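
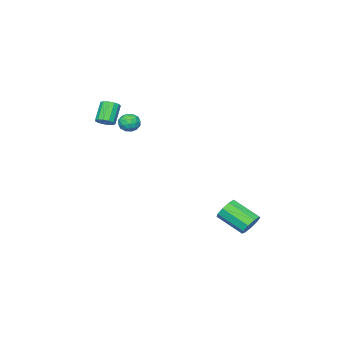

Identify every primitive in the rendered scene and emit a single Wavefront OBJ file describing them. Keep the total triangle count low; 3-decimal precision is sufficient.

v 3.662 -3.108 3.093
v 4.034 -3.458 3.268
v 3.27 -3.782 4.242
v 2.898 -3.432 4.067
v 4.095 -3.193 3.404
v 3.331 -3.517 4.378
v 4.019 -2.901 3.441
v 3.255 -3.225 4.416
v 3.829 -2.674 3.368
v 3.065 -2.998 4.342
v 3.586 -2.586 3.207
v 2.823 -2.91 4.182
v 3.367 -2.663 3.01
v 2.604 -2.987 3.985
v 3.242 -2.881 2.839
v 2.479 -3.205 3.814
v 3.25 -3.172 2.749
v 2.487 -3.496 3.724
v 3.389 -3.442 2.768
v 2.625 -3.766 3.743
v 3.614 -3.606 2.89
v 2.851 -3.93 3.864
v 3.855 -3.612 3.076
v 3.091 -3.936 4.051
v 0.787 4.272 -3.071
v 1.27 4.075 -3.567
v 1.537 2.611 -2.724
v 1.053 2.808 -2.229
v 1.492 4.324 -3.205
v 1.759 2.86 -2.362
v 1.384 4.549 -2.78
v 1.651 3.085 -1.937
v 0.996 4.644 -2.492
v 1.263 3.18 -1.649
v 0.51 4.565 -2.475
v 0.777 3.101 -1.632
v 0.154 4.349 -2.737
v 0.42 2.885 -1.894
v 0.093 4.097 -3.156
v 0.36 2.633 -2.313
v 0.357 3.927 -3.535
v 0.624 2.463 -2.692
v 0.822 3.918 -3.697
v 1.089 2.454 -2.855
v 1.359 -2.89 2.804
v 1.989 -2.782 2.851
v 1.531 -3.558 2.029
v 2.161 -3.45 2.076
v 1.854 -3.764 2.544
v 1.748 -3.351 3.023
v 1.772 -2.989 1.857
v 1.666 -2.576 2.336
v 2.245 -2.843 2.266
v 2.295 -3.322 2.69
v 1.225 -3.018 2.19
v 1.275 -3.497 2.614
v 1.659 -2.777 2.895
v 1.861 -3.563 1.985
v 1.681 -3.747 2.259
v 2.051 -3.684 2.287
v 1.517 -3.111 2.996
v 1.887 -3.048 3.024
v 1.808 -3.625 2.843
v 1.633 -3.292 1.856
v 2.003 -3.229 1.884
v 1.469 -2.656 2.593
v 1.839 -2.593 2.621
v 1.712 -2.715 2.037
v 2.18 -2.75 2.579
v 2.281 -3.143 2.124
v 2.052 -2.872 1.995
v 1.99 -2.629 2.277
v 2.209 -3.031 2.828
v 2.311 -3.424 2.373
v 2.13 -3.608 2.648
v 2.068 -3.365 2.929
v 2.36 -3.067 2.484
v 1.209 -2.916 2.507
v 1.311 -3.309 2.052
v 1.452 -2.975 1.951
v 1.39 -2.732 2.232
v 1.239 -3.197 2.756
v 1.34 -3.59 2.301
v 1.53 -3.711 2.603
v 1.468 -3.468 2.885
v 1.16 -3.273 2.396
f 2 1 5
f 2 5 3
f 3 5 6
f 3 6 4
f 5 1 7
f 5 7 6
f 6 7 8
f 6 8 4
f 7 1 9
f 7 9 8
f 8 9 10
f 8 10 4
f 9 1 11
f 9 11 10
f 10 11 12
f 10 12 4
f 11 1 13
f 11 13 12
f 12 13 14
f 12 14 4
f 13 1 15
f 13 15 14
f 14 15 16
f 14 16 4
f 15 1 17
f 15 17 16
f 16 17 18
f 16 18 4
f 17 1 19
f 17 19 18
f 18 19 20
f 18 20 4
f 19 1 21
f 19 21 20
f 20 21 22
f 20 22 4
f 21 1 23
f 21 23 22
f 22 23 24
f 22 24 4
f 23 1 2
f 23 2 24
f 24 2 3
f 24 3 4
f 26 25 29
f 26 29 27
f 27 29 30
f 27 30 28
f 29 25 31
f 29 31 30
f 30 31 32
f 30 32 28
f 31 25 33
f 31 33 32
f 32 33 34
f 32 34 28
f 33 25 35
f 33 35 34
f 34 35 36
f 34 36 28
f 35 25 37
f 35 37 36
f 36 37 38
f 36 38 28
f 37 25 39
f 37 39 38
f 38 39 40
f 38 40 28
f 39 25 41
f 39 41 40
f 40 41 42
f 40 42 28
f 41 25 43
f 41 43 42
f 42 43 44
f 42 44 28
f 43 25 26
f 43 26 44
f 44 26 27
f 44 27 28
f 45 82 61
f 82 56 85
f 61 85 50
f 82 85 61
f 45 61 57
f 61 50 62
f 57 62 46
f 61 62 57
f 45 57 66
f 57 46 67
f 66 67 52
f 57 67 66
f 45 66 78
f 66 52 81
f 78 81 55
f 66 81 78
f 45 78 82
f 78 55 86
f 82 86 56
f 78 86 82
f 46 62 73
f 62 50 76
f 73 76 54
f 62 76 73
f 50 85 63
f 85 56 84
f 63 84 49
f 85 84 63
f 56 86 83
f 86 55 79
f 83 79 47
f 86 79 83
f 55 81 80
f 81 52 68
f 80 68 51
f 81 68 80
f 52 67 72
f 67 46 69
f 72 69 53
f 67 69 72
f 48 74 60
f 74 54 75
f 60 75 49
f 74 75 60
f 48 60 58
f 60 49 59
f 58 59 47
f 60 59 58
f 48 58 65
f 58 47 64
f 65 64 51
f 58 64 65
f 48 65 70
f 65 51 71
f 70 71 53
f 65 71 70
f 48 70 74
f 70 53 77
f 74 77 54
f 70 77 74
f 49 75 63
f 75 54 76
f 63 76 50
f 75 76 63
f 47 59 83
f 59 49 84
f 83 84 56
f 59 84 83
f 51 64 80
f 64 47 79
f 80 79 55
f 64 79 80
f 53 71 72
f 71 51 68
f 72 68 52
f 71 68 72
f 54 77 73
f 77 53 69
f 73 69 46
f 77 69 73



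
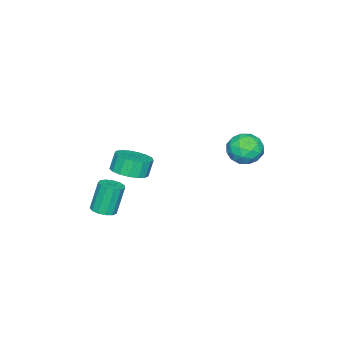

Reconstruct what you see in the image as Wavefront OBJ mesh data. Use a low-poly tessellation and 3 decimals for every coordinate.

v -4.203 4.021 1.688
v -3.166 3.876 1.223
v -4.534 2.204 1.517
v -3.497 2.059 1.052
v -3.594 2.334 2.16
v -3.39 3.457 2.266
v -4.31 2.623 0.474
v -4.106 3.746 0.58
v -3.232 3.012 0.473
v -2.79 2.833 1.515
v -4.91 3.247 1.225
v -4.468 3.068 2.267
v -3.656 4.108 1.47
v -4.044 1.972 1.27
v -4.102 2.134 1.921
v -3.492 2.049 1.648
v -3.787 3.862 2.084
v -3.177 3.776 1.81
v -3.429 2.87 2.361
v -4.523 2.304 0.93
v -3.913 2.218 0.656
v -4.208 4.031 1.092
v -3.598 3.946 0.819
v -4.271 3.21 0.379
v -3.085 3.515 0.756
v -3.279 2.447 0.656
v -3.757 2.778 0.316
v -3.637 3.438 0.378
v -2.825 3.41 1.369
v -3.019 2.342 1.268
v -3.076 2.504 1.92
v -2.956 3.164 1.982
v -2.863 2.902 0.928
v -4.681 3.738 1.472
v -4.875 2.67 1.371
v -4.744 2.916 0.758
v -4.624 3.576 0.82
v -4.421 3.633 2.084
v -4.615 2.565 1.984
v -4.063 2.642 2.362
v -3.943 3.302 2.424
v -4.837 3.178 1.812
v 3.279 -0.176 2.458
v 3.865 -1.02 2.756
v 3.467 -0.928 3.799
v 2.881 -0.084 3.502
v 4.174 -0.621 2.839
v 3.777 -0.529 3.882
v 4.279 -0.12 2.834
v 3.882 -0.027 3.877
v 4.154 0.369 2.744
v 3.757 0.461 3.787
v 3.829 0.732 2.588
v 3.432 0.825 3.631
v 3.378 0.888 2.402
v 2.98 0.98 3.445
v 2.904 0.8 2.229
v 2.506 0.892 3.273
v 2.516 0.488 2.109
v 2.118 0.58 3.152
v 2.302 0.024 2.069
v 1.905 0.116 3.112
v 2.313 -0.486 2.118
v 1.915 -0.394 3.161
v 2.544 -0.925 2.245
v 2.147 -0.832 3.288
v 2.944 -1.192 2.421
v 2.547 -1.1 3.464
v 3.421 -1.226 2.605
v 3.023 -1.134 3.648
v 2.911 -2.07 -1.477
v 3.475 -1.573 -1.363
v 2.914 -1.354 0.47
v 2.349 -1.85 0.357
v 3.138 -1.344 -1.494
v 2.576 -1.125 0.34
v 2.728 -1.346 -1.619
v 2.167 -1.127 0.214
v 2.377 -1.577 -1.699
v 1.815 -1.358 0.134
v 2.195 -1.964 -1.709
v 1.633 -1.745 0.125
v 2.24 -2.385 -1.644
v 1.679 -2.166 0.189
v 2.498 -2.706 -1.527
v 1.937 -2.487 0.306
v 2.888 -2.825 -1.394
v 2.326 -2.606 0.44
v 3.284 -2.704 -1.287
v 2.723 -2.485 0.547
v 3.562 -2.381 -1.24
v 3.001 -2.162 0.593
v 3.633 -1.96 -1.269
v 3.072 -1.741 0.565
f 1 38 17
f 38 12 41
f 17 41 6
f 38 41 17
f 1 17 13
f 17 6 18
f 13 18 2
f 17 18 13
f 1 13 22
f 13 2 23
f 22 23 8
f 13 23 22
f 1 22 34
f 22 8 37
f 34 37 11
f 22 37 34
f 1 34 38
f 34 11 42
f 38 42 12
f 34 42 38
f 2 18 29
f 18 6 32
f 29 32 10
f 18 32 29
f 6 41 19
f 41 12 40
f 19 40 5
f 41 40 19
f 12 42 39
f 42 11 35
f 39 35 3
f 42 35 39
f 11 37 36
f 37 8 24
f 36 24 7
f 37 24 36
f 8 23 28
f 23 2 25
f 28 25 9
f 23 25 28
f 4 30 16
f 30 10 31
f 16 31 5
f 30 31 16
f 4 16 14
f 16 5 15
f 14 15 3
f 16 15 14
f 4 14 21
f 14 3 20
f 21 20 7
f 14 20 21
f 4 21 26
f 21 7 27
f 26 27 9
f 21 27 26
f 4 26 30
f 26 9 33
f 30 33 10
f 26 33 30
f 5 31 19
f 31 10 32
f 19 32 6
f 31 32 19
f 3 15 39
f 15 5 40
f 39 40 12
f 15 40 39
f 7 20 36
f 20 3 35
f 36 35 11
f 20 35 36
f 9 27 28
f 27 7 24
f 28 24 8
f 27 24 28
f 10 33 29
f 33 9 25
f 29 25 2
f 33 25 29
f 44 43 47
f 44 47 45
f 45 47 48
f 45 48 46
f 47 43 49
f 47 49 48
f 48 49 50
f 48 50 46
f 49 43 51
f 49 51 50
f 50 51 52
f 50 52 46
f 51 43 53
f 51 53 52
f 52 53 54
f 52 54 46
f 53 43 55
f 53 55 54
f 54 55 56
f 54 56 46
f 55 43 57
f 55 57 56
f 56 57 58
f 56 58 46
f 57 43 59
f 57 59 58
f 58 59 60
f 58 60 46
f 59 43 61
f 59 61 60
f 60 61 62
f 60 62 46
f 61 43 63
f 61 63 62
f 62 63 64
f 62 64 46
f 63 43 65
f 63 65 64
f 64 65 66
f 64 66 46
f 65 43 67
f 65 67 66
f 66 67 68
f 66 68 46
f 67 43 69
f 67 69 68
f 68 69 70
f 68 70 46
f 69 43 44
f 69 44 70
f 70 44 45
f 70 45 46
f 72 71 75
f 72 75 73
f 73 75 76
f 73 76 74
f 75 71 77
f 75 77 76
f 76 77 78
f 76 78 74
f 77 71 79
f 77 79 78
f 78 79 80
f 78 80 74
f 79 71 81
f 79 81 80
f 80 81 82
f 80 82 74
f 81 71 83
f 81 83 82
f 82 83 84
f 82 84 74
f 83 71 85
f 83 85 84
f 84 85 86
f 84 86 74
f 85 71 87
f 85 87 86
f 86 87 88
f 86 88 74
f 87 71 89
f 87 89 88
f 88 89 90
f 88 90 74
f 89 71 91
f 89 91 90
f 90 91 92
f 90 92 74
f 91 71 93
f 91 93 92
f 92 93 94
f 92 94 74
f 93 71 72
f 93 72 94
f 94 72 73
f 94 73 74



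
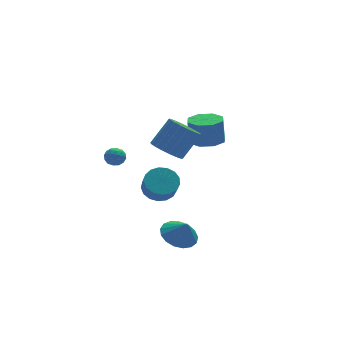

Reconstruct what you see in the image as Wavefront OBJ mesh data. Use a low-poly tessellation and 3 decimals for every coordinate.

v -1.163 3.789 -0.542
v -0.598 3.499 -0.636
v -1.582 2.881 -0.264
v -1.017 2.591 -0.358
v -1.091 3.001 0.13
v -0.832 3.562 -0.042
v -1.348 2.818 -0.858
v -1.089 3.379 -1.03
v -0.713 2.899 -0.831
v -0.553 3.013 -0.22
v -1.627 3.367 -0.68
v -1.467 3.481 -0.069
v -0.844 3.724 -0.613
v -1.336 2.656 -0.287
v -1.38 2.897 0
v -1.047 2.727 -0.055
v -0.981 3.761 -0.264
v -0.649 3.591 -0.319
v -0.939 3.298 0.131
v -1.531 2.789 -0.581
v -1.199 2.619 -0.636
v -1.133 3.653 -0.845
v -0.8 3.483 -0.9
v -1.241 3.082 -1.031
v -0.579 3.201 -0.783
v -0.825 2.667 -0.62
v -1.02 2.8 -0.914
v -0.868 3.13 -1.015
v -0.486 3.268 -0.424
v -0.732 2.734 -0.261
v -0.775 2.975 0.026
v -0.623 3.305 -0.075
v -0.553 2.915 -0.539
v -1.448 3.646 -0.639
v -1.694 3.112 -0.476
v -1.557 3.075 -0.825
v -1.405 3.405 -0.926
v -1.355 3.713 -0.28
v -1.601 3.179 -0.117
v -1.312 3.25 0.115
v -1.16 3.58 0.014
v -1.627 3.465 -0.361
v 3.688 1.686 0.611
v 4.43 2.397 0.542
v 4.394 2.585 2.08
v 3.652 1.874 2.149
v 3.708 2.708 0.487
v 3.672 2.896 2.025
v 2.975 2.421 0.504
v 2.938 2.609 2.042
v 2.659 1.703 0.584
v 2.622 1.891 2.122
v 2.946 0.975 0.68
v 2.91 1.163 2.218
v 3.668 0.664 0.735
v 3.632 0.852 2.273
v 4.402 0.951 0.718
v 4.365 1.139 2.256
v 4.718 1.669 0.638
v 4.681 1.857 2.176
v 0.331 -0.789 1.937
v 0.846 -0.13 1.407
v 2.004 0.127 2.853
v 1.489 -0.531 3.383
v 0.542 0.12 1.606
v 1.701 0.377 3.051
v 0.197 0.19 1.87
v 1.355 0.447 3.316
v -0.122 0.066 2.148
v 1.036 0.323 3.593
v -0.351 -0.227 2.384
v 0.807 0.03 3.829
v -0.445 -0.631 2.531
v 0.713 -0.374 3.977
v -0.386 -1.067 2.561
v 0.773 -0.81 4.007
v -0.184 -1.447 2.467
v 0.974 -1.19 3.913
v 0.119 -1.697 2.269
v 1.278 -1.44 3.714
v 0.465 -1.767 2.004
v 1.623 -1.51 3.45
v 0.784 -1.643 1.727
v 1.942 -1.386 3.172
v 1.013 -1.35 1.491
v 2.171 -1.093 2.936
v 1.107 -0.946 1.343
v 2.265 -0.689 2.789
v 1.047 -0.51 1.313
v 2.206 -0.253 2.759
v 0.878 -1.196 -4.485
v 1.895 -1.37 -4.835
v 1.162 -1.684 -3.415
v 1.915 -0.893 -4.623
v 1.698 -0.486 -4.38
v 1.293 -0.242 -4.16
v 0.792 -0.216 -4.015
v 0.311 -0.415 -3.978
v -0.04 -0.792 -4.057
v -0.181 -1.263 -4.233
v -0.08 -1.717 -4.468
v 0.241 -2.053 -4.706
v 0.708 -2.192 -4.894
v 1.213 -2.103 -4.988
v 1.642 -1.806 -4.967
v -0.032 -0.618 -0.906
v 0.925 -0.669 -0.845
v 0.829 -1.352 0.088
v -0.128 -1.302 0.026
v 0.817 -0.304 -0.588
v 0.721 -0.987 0.344
v 0.515 -0.01 -0.404
v 0.419 -0.693 0.528
v 0.088 0.144 -0.336
v -0.008 -0.539 0.597
v -0.367 0.123 -0.397
v -0.463 -0.56 0.535
v -0.745 -0.067 -0.576
v -0.841 -0.75 0.357
v -0.96 -0.384 -0.83
v -1.056 -1.067 0.103
v -0.962 -0.755 -1.102
v -1.058 -1.438 -0.169
v -0.751 -1.094 -1.329
v -0.847 -1.777 -0.396
v -0.376 -1.324 -1.459
v -0.472 -2.007 -0.526
v 0.079 -1.393 -1.462
v -0.017 -2.076 -0.53
v 0.508 -1.285 -1.339
v 0.412 -1.968 -0.406
v 0.813 -1.023 -1.116
v 0.717 -1.706 -0.183
f 1 38 17
f 38 12 41
f 17 41 6
f 38 41 17
f 1 17 13
f 17 6 18
f 13 18 2
f 17 18 13
f 1 13 22
f 13 2 23
f 22 23 8
f 13 23 22
f 1 22 34
f 22 8 37
f 34 37 11
f 22 37 34
f 1 34 38
f 34 11 42
f 38 42 12
f 34 42 38
f 2 18 29
f 18 6 32
f 29 32 10
f 18 32 29
f 6 41 19
f 41 12 40
f 19 40 5
f 41 40 19
f 12 42 39
f 42 11 35
f 39 35 3
f 42 35 39
f 11 37 36
f 37 8 24
f 36 24 7
f 37 24 36
f 8 23 28
f 23 2 25
f 28 25 9
f 23 25 28
f 4 30 16
f 30 10 31
f 16 31 5
f 30 31 16
f 4 16 14
f 16 5 15
f 14 15 3
f 16 15 14
f 4 14 21
f 14 3 20
f 21 20 7
f 14 20 21
f 4 21 26
f 21 7 27
f 26 27 9
f 21 27 26
f 4 26 30
f 26 9 33
f 30 33 10
f 26 33 30
f 5 31 19
f 31 10 32
f 19 32 6
f 31 32 19
f 3 15 39
f 15 5 40
f 39 40 12
f 15 40 39
f 7 20 36
f 20 3 35
f 36 35 11
f 20 35 36
f 9 27 28
f 27 7 24
f 28 24 8
f 27 24 28
f 10 33 29
f 33 9 25
f 29 25 2
f 33 25 29
f 44 43 47
f 44 47 45
f 45 47 48
f 45 48 46
f 47 43 49
f 47 49 48
f 48 49 50
f 48 50 46
f 49 43 51
f 49 51 50
f 50 51 52
f 50 52 46
f 51 43 53
f 51 53 52
f 52 53 54
f 52 54 46
f 53 43 55
f 53 55 54
f 54 55 56
f 54 56 46
f 55 43 57
f 55 57 56
f 56 57 58
f 56 58 46
f 57 43 59
f 57 59 58
f 58 59 60
f 58 60 46
f 59 43 44
f 59 44 60
f 60 44 45
f 60 45 46
f 62 61 65
f 62 65 63
f 63 65 66
f 63 66 64
f 65 61 67
f 65 67 66
f 66 67 68
f 66 68 64
f 67 61 69
f 67 69 68
f 68 69 70
f 68 70 64
f 69 61 71
f 69 71 70
f 70 71 72
f 70 72 64
f 71 61 73
f 71 73 72
f 72 73 74
f 72 74 64
f 73 61 75
f 73 75 74
f 74 75 76
f 74 76 64
f 75 61 77
f 75 77 76
f 76 77 78
f 76 78 64
f 77 61 79
f 77 79 78
f 78 79 80
f 78 80 64
f 79 61 81
f 79 81 80
f 80 81 82
f 80 82 64
f 81 61 83
f 81 83 82
f 82 83 84
f 82 84 64
f 83 61 85
f 83 85 84
f 84 85 86
f 84 86 64
f 85 61 87
f 85 87 86
f 86 87 88
f 86 88 64
f 87 61 89
f 87 89 88
f 88 89 90
f 88 90 64
f 89 61 62
f 89 62 90
f 90 62 63
f 90 63 64
f 92 91 94
f 92 94 93
f 94 91 95
f 94 95 93
f 95 91 96
f 95 96 93
f 96 91 97
f 96 97 93
f 97 91 98
f 97 98 93
f 98 91 99
f 98 99 93
f 99 91 100
f 99 100 93
f 100 91 101
f 100 101 93
f 101 91 102
f 101 102 93
f 102 91 103
f 102 103 93
f 103 91 104
f 103 104 93
f 104 91 105
f 104 105 93
f 105 91 92
f 105 92 93
f 107 106 110
f 107 110 108
f 108 110 111
f 108 111 109
f 110 106 112
f 110 112 111
f 111 112 113
f 111 113 109
f 112 106 114
f 112 114 113
f 113 114 115
f 113 115 109
f 114 106 116
f 114 116 115
f 115 116 117
f 115 117 109
f 116 106 118
f 116 118 117
f 117 118 119
f 117 119 109
f 118 106 120
f 118 120 119
f 119 120 121
f 119 121 109
f 120 106 122
f 120 122 121
f 121 122 123
f 121 123 109
f 122 106 124
f 122 124 123
f 123 124 125
f 123 125 109
f 124 106 126
f 124 126 125
f 125 126 127
f 125 127 109
f 126 106 128
f 126 128 127
f 127 128 129
f 127 129 109
f 128 106 130
f 128 130 129
f 129 130 131
f 129 131 109
f 130 106 132
f 130 132 131
f 131 132 133
f 131 133 109
f 132 106 107
f 132 107 133
f 133 107 108
f 133 108 109



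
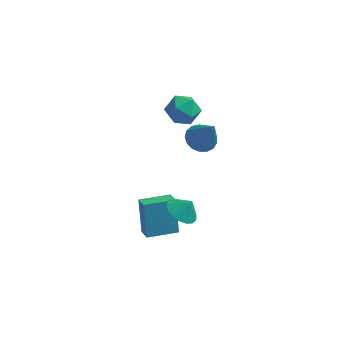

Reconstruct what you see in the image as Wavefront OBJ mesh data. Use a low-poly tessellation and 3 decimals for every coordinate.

v 1.278 3.505 0.907
v 2.014 4.032 0.745
v 2.162 2.855 2.813
v 1.74 4.298 0.963
v 1.36 4.383 1.168
v 0.961 4.267 1.313
v 0.634 3.976 1.366
v 0.455 3.577 1.313
v 0.465 3.162 1.167
v 0.661 2.825 0.961
v 0.998 2.644 0.743
v 1.399 2.66 0.563
v 1.772 2.87 0.461
v 2.033 3.225 0.461
v 2.12 3.645 0.564
v 1.125 0.021 -2.195
v 1.855 -0.506 -2.527
v 1.655 0.219 -1.345
v 1.945 -0.083 -2.682
v 1.848 0.364 -2.725
v 1.585 0.732 -2.647
v 1.217 0.938 -2.465
v 0.828 0.934 -2.221
v 0.506 0.72 -1.971
v 0.327 0.347 -1.772
v 0.33 -0.101 -1.67
v 0.516 -0.521 -1.688
v 0.841 -0.817 -1.823
v 1.231 -0.92 -2.042
v 1.597 -0.808 -2.296
v 0.56 4.151 3.732
v 1.3 3.492 3.379
v -0.62 2.948 3.501
v 0.12 2.289 3.148
v 0.104 2.569 4.161
v 0.834 3.312 4.305
v -0.154 3.128 2.575
v 0.576 3.871 2.719
v 0.859 2.86 2.665
v 1.019 2.515 3.645
v -0.339 3.925 3.235
v -0.179 3.58 4.215
v -1.044 -0.162 -4.507
v -1.432 0.675 -2.543
v 0.464 0.797 -4.618
v 0.076 1.633 -2.653
v -0.536 -0.913 -4.087
v -0.924 -0.077 -2.122
v 0.972 0.045 -4.197
v 0.584 0.882 -2.233
f 2 1 4
f 2 4 3
f 4 1 5
f 4 5 3
f 5 1 6
f 5 6 3
f 6 1 7
f 6 7 3
f 7 1 8
f 7 8 3
f 8 1 9
f 8 9 3
f 9 1 10
f 9 10 3
f 10 1 11
f 10 11 3
f 11 1 12
f 11 12 3
f 12 1 13
f 12 13 3
f 13 1 14
f 13 14 3
f 14 1 15
f 14 15 3
f 15 1 2
f 15 2 3
f 17 16 19
f 17 19 18
f 19 16 20
f 19 20 18
f 20 16 21
f 20 21 18
f 21 16 22
f 21 22 18
f 22 16 23
f 22 23 18
f 23 16 24
f 23 24 18
f 24 16 25
f 24 25 18
f 25 16 26
f 25 26 18
f 26 16 27
f 26 27 18
f 27 16 28
f 27 28 18
f 28 16 29
f 28 29 18
f 29 16 30
f 29 30 18
f 30 16 17
f 30 17 18
f 31 42 36
f 31 36 32
f 31 32 38
f 31 38 41
f 31 41 42
f 32 36 40
f 36 42 35
f 42 41 33
f 41 38 37
f 38 32 39
f 34 40 35
f 34 35 33
f 34 33 37
f 34 37 39
f 34 39 40
f 35 40 36
f 33 35 42
f 37 33 41
f 39 37 38
f 40 39 32
f 44 46 43
f 47 44 43
f 43 46 45
f 45 47 43
f 44 50 46
f 48 44 47
f 48 50 44
f 46 50 45
f 49 47 45
f 45 50 49
f 49 48 47
f 50 48 49



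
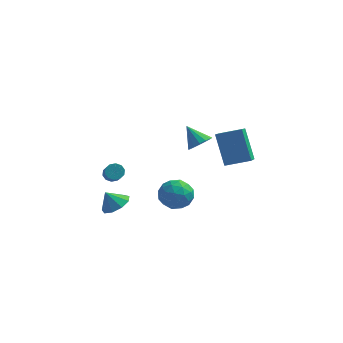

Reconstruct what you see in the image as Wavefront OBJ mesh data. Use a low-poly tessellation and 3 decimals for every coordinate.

v 1.792 -1.558 2.185
v 2.215 -0.982 2.275
v 0.948 -1.082 3.095
v 1.977 -0.886 2.005
v 1.69 -0.97 1.782
v 1.43 -1.211 1.668
v 1.267 -1.546 1.692
v 1.245 -1.884 1.848
v 1.37 -2.134 2.094
v 1.607 -2.23 2.365
v 1.894 -2.146 2.587
v 2.154 -1.905 2.702
v 2.317 -1.57 2.677
v 2.339 -1.233 2.521
v 3.239 -1.444 0.8
v 3.405 -3.088 1.778
v 2.539 -0.539 2.44
v 2.704 -2.183 3.418
v 4.536 -1.097 1.162
v 4.701 -2.741 2.14
v 3.835 -0.192 2.802
v 4.001 -1.836 3.78
v -2.831 -1.326 -3.454
v -2.313 -1.981 -3.179
v -3.389 -1.394 -2.566
v -2.09 -1.452 -2.998
v -2.214 -0.864 -3.03
v -2.627 -0.492 -3.261
v -3.136 -0.51 -3.582
v -3.502 -0.91 -3.843
v -3.555 -1.504 -3.922
v -3.269 -2.015 -3.782
v -2.778 -2.203 -3.488
v -3.565 0.617 -2.438
v -3.063 0.652 -2.635
v -2.553 -0.602 -1.559
v -3.055 -0.637 -1.362
v -3.088 0.863 -2.378
v -2.578 -0.391 -1.301
v -3.295 0.98 -2.143
v -2.785 -0.274 -1.067
v -3.605 0.958 -2.022
v -3.095 -0.296 -0.945
v -3.9 0.806 -2.059
v -3.39 -0.448 -0.983
v -4.067 0.582 -2.241
v -3.557 -0.672 -1.165
v -4.042 0.371 -2.499
v -3.532 -0.883 -1.422
v -3.835 0.254 -2.733
v -3.325 -1 -1.657
v -3.525 0.276 -2.855
v -3.015 -0.978 -1.778
v -3.23 0.428 -2.817
v -2.72 -0.826 -1.741
v -0.64 1.234 -3.963
v 0.391 1.273 -4.101
v -0.451 -0.073 -2.919
v 0.58 -0.034 -3.057
v 0.096 0.726 -2.536
v -0.022 1.534 -3.182
v -0.038 -0.334 -3.838
v -0.156 0.474 -4.484
v 0.763 0.304 -4.024
v 0.846 0.959 -3.219
v -0.906 0.241 -3.801
v -0.823 0.896 -2.996
v -0.141 1.369 -4.124
v 0.081 -0.169 -2.896
v -0.203 0.278 -2.59
v 0.403 0.301 -2.671
v -0.384 1.522 -3.583
v 0.222 1.545 -3.665
v 0.049 1.223 -2.745
v -0.282 -0.345 -3.355
v 0.324 -0.322 -3.437
v -0.463 0.899 -4.349
v 0.143 0.922 -4.43
v -0.109 -0.023 -4.275
v 0.683 0.822 -4.16
v 0.795 0.053 -3.546
v 0.431 -0.123 -4.005
v 0.362 0.352 -4.385
v 0.732 1.207 -3.687
v 0.843 0.438 -3.073
v 0.558 0.885 -2.767
v 0.49 1.36 -3.146
v 0.951 0.637 -3.641
v -0.903 0.762 -3.947
v -0.792 -0.007 -3.333
v -0.55 -0.16 -3.874
v -0.618 0.315 -4.253
v -0.855 1.147 -3.474
v -0.743 0.378 -2.86
v -0.422 0.848 -2.635
v -0.491 1.323 -3.015
v -1.011 0.563 -3.379
f 2 1 4
f 2 4 3
f 4 1 5
f 4 5 3
f 5 1 6
f 5 6 3
f 6 1 7
f 6 7 3
f 7 1 8
f 7 8 3
f 8 1 9
f 8 9 3
f 9 1 10
f 9 10 3
f 10 1 11
f 10 11 3
f 11 1 12
f 11 12 3
f 12 1 13
f 12 13 3
f 13 1 14
f 13 14 3
f 14 1 2
f 14 2 3
f 16 18 15
f 19 16 15
f 15 18 17
f 17 19 15
f 16 22 18
f 20 16 19
f 20 22 16
f 18 22 17
f 21 19 17
f 17 22 21
f 21 20 19
f 22 20 21
f 24 23 26
f 24 26 25
f 26 23 27
f 26 27 25
f 27 23 28
f 27 28 25
f 28 23 29
f 28 29 25
f 29 23 30
f 29 30 25
f 30 23 31
f 30 31 25
f 31 23 32
f 31 32 25
f 32 23 33
f 32 33 25
f 33 23 24
f 33 24 25
f 35 34 38
f 35 38 36
f 36 38 39
f 36 39 37
f 38 34 40
f 38 40 39
f 39 40 41
f 39 41 37
f 40 34 42
f 40 42 41
f 41 42 43
f 41 43 37
f 42 34 44
f 42 44 43
f 43 44 45
f 43 45 37
f 44 34 46
f 44 46 45
f 45 46 47
f 45 47 37
f 46 34 48
f 46 48 47
f 47 48 49
f 47 49 37
f 48 34 50
f 48 50 49
f 49 50 51
f 49 51 37
f 50 34 52
f 50 52 51
f 51 52 53
f 51 53 37
f 52 34 54
f 52 54 53
f 53 54 55
f 53 55 37
f 54 34 35
f 54 35 55
f 55 35 36
f 55 36 37
f 56 93 72
f 93 67 96
f 72 96 61
f 93 96 72
f 56 72 68
f 72 61 73
f 68 73 57
f 72 73 68
f 56 68 77
f 68 57 78
f 77 78 63
f 68 78 77
f 56 77 89
f 77 63 92
f 89 92 66
f 77 92 89
f 56 89 93
f 89 66 97
f 93 97 67
f 89 97 93
f 57 73 84
f 73 61 87
f 84 87 65
f 73 87 84
f 61 96 74
f 96 67 95
f 74 95 60
f 96 95 74
f 67 97 94
f 97 66 90
f 94 90 58
f 97 90 94
f 66 92 91
f 92 63 79
f 91 79 62
f 92 79 91
f 63 78 83
f 78 57 80
f 83 80 64
f 78 80 83
f 59 85 71
f 85 65 86
f 71 86 60
f 85 86 71
f 59 71 69
f 71 60 70
f 69 70 58
f 71 70 69
f 59 69 76
f 69 58 75
f 76 75 62
f 69 75 76
f 59 76 81
f 76 62 82
f 81 82 64
f 76 82 81
f 59 81 85
f 81 64 88
f 85 88 65
f 81 88 85
f 60 86 74
f 86 65 87
f 74 87 61
f 86 87 74
f 58 70 94
f 70 60 95
f 94 95 67
f 70 95 94
f 62 75 91
f 75 58 90
f 91 90 66
f 75 90 91
f 64 82 83
f 82 62 79
f 83 79 63
f 82 79 83
f 65 88 84
f 88 64 80
f 84 80 57
f 88 80 84



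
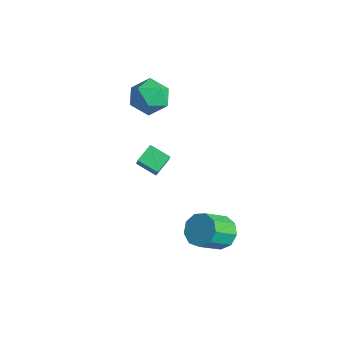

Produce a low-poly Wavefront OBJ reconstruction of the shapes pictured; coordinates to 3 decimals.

v -2.433 2.774 2.607
v -1.614 2.602 3.278
v -3.466 1.818 3.622
v -2.647 1.646 4.293
v -3.077 2.625 4.211
v -2.439 3.216 3.584
v -2.641 1.204 3.316
v -2.003 1.795 2.689
v -1.743 1.632 3.716
v -2.012 2.51 4.27
v -3.068 1.91 2.63
v -3.337 2.788 3.184
v 3.246 2.152 -2.101
v 3.823 1.725 -2.628
v 3.891 0.482 -1.545
v 3.314 0.908 -1.019
v 4.123 2.082 -2.237
v 4.191 0.839 -1.154
v 4.012 2.472 -1.782
v 4.081 1.229 -0.699
v 3.543 2.712 -1.477
v 3.612 1.469 -0.394
v 2.935 2.69 -1.464
v 3.004 1.446 -0.381
v 2.472 2.416 -1.749
v 2.541 1.173 -0.666
v 2.371 2.018 -2.199
v 2.44 0.775 -1.116
v 2.68 1.683 -2.603
v 2.748 0.44 -1.521
v 3.253 1.567 -2.773
v 3.321 0.324 -1.69
v -1.127 0.49 0.458
v -1.372 1.358 0.912
v -0.217 0.967 0.037
v -0.462 1.835 0.491
v -0.478 0.145 1.469
v -0.723 1.013 1.923
v 0.432 0.622 1.048
v 0.187 1.49 1.502
f 1 12 6
f 1 6 2
f 1 2 8
f 1 8 11
f 1 11 12
f 2 6 10
f 6 12 5
f 12 11 3
f 11 8 7
f 8 2 9
f 4 10 5
f 4 5 3
f 4 3 7
f 4 7 9
f 4 9 10
f 5 10 6
f 3 5 12
f 7 3 11
f 9 7 8
f 10 9 2
f 14 13 17
f 14 17 15
f 15 17 18
f 15 18 16
f 17 13 19
f 17 19 18
f 18 19 20
f 18 20 16
f 19 13 21
f 19 21 20
f 20 21 22
f 20 22 16
f 21 13 23
f 21 23 22
f 22 23 24
f 22 24 16
f 23 13 25
f 23 25 24
f 24 25 26
f 24 26 16
f 25 13 27
f 25 27 26
f 26 27 28
f 26 28 16
f 27 13 29
f 27 29 28
f 28 29 30
f 28 30 16
f 29 13 31
f 29 31 30
f 30 31 32
f 30 32 16
f 31 13 14
f 31 14 32
f 32 14 15
f 32 15 16
f 34 36 33
f 37 34 33
f 33 36 35
f 35 37 33
f 34 40 36
f 38 34 37
f 38 40 34
f 36 40 35
f 39 37 35
f 35 40 39
f 39 38 37
f 40 38 39



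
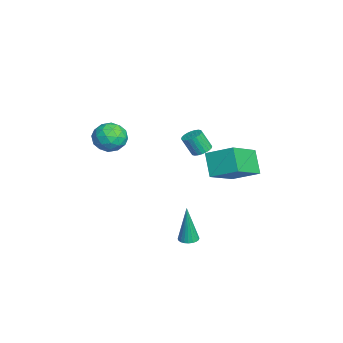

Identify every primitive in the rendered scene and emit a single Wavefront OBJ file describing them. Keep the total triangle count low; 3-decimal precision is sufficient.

v -1.474 1.742 -0.285
v -0.949 1.528 -0.343
v -1.041 1.024 0.687
v -1.566 1.238 0.745
v -0.906 1.723 -0.243
v -0.998 1.218 0.786
v -0.949 1.92 -0.15
v -1.041 1.415 0.879
v -1.073 2.09 -0.078
v -1.165 1.586 0.951
v -1.257 2.208 -0.037
v -1.349 1.703 0.992
v -1.474 2.254 -0.034
v -1.566 1.749 0.996
v -1.692 2.223 -0.068
v -1.784 1.718 0.961
v -1.876 2.118 -0.136
v -1.968 1.613 0.893
v -1.999 1.956 -0.227
v -2.091 1.452 0.803
v -2.042 1.762 -0.326
v -2.134 1.257 0.703
v -1.999 1.565 -0.419
v -2.091 1.06 0.61
v -1.875 1.394 -0.491
v -1.967 0.89 0.538
v -1.691 1.277 -0.532
v -1.783 0.772 0.497
v -1.474 1.231 -0.536
v -1.566 0.726 0.494
v -1.256 1.262 -0.501
v -1.348 0.757 0.528
v -1.072 1.367 -0.433
v -1.164 0.862 0.596
v 1.498 -2.086 2.788
v 2.318 -2.113 2.384
v 1.562 -3.547 3.016
v 2.382 -3.574 2.612
v 2.286 -3.165 3.425
v 2.246 -2.262 3.283
v 1.634 -3.398 2.117
v 1.594 -2.495 1.975
v 2.402 -2.924 1.969
v 2.805 -2.78 2.777
v 1.075 -2.88 2.623
v 1.478 -2.736 3.431
v 1.902 -1.971 2.566
v 1.978 -3.689 2.834
v 1.921 -3.448 3.312
v 2.404 -3.464 3.074
v 1.86 -2.059 3.095
v 2.342 -2.075 2.857
v 2.324 -2.693 3.469
v 1.538 -3.585 2.543
v 2.02 -3.601 2.305
v 1.476 -2.196 2.326
v 1.959 -2.212 2.088
v 1.556 -2.967 1.931
v 2.433 -2.464 2.084
v 2.471 -3.323 2.218
v 2.031 -3.219 1.927
v 2.008 -2.688 1.844
v 2.671 -2.379 2.559
v 2.708 -3.238 2.693
v 2.652 -2.997 3.171
v 2.629 -2.467 3.088
v 2.72 -2.856 2.315
v 1.172 -2.422 2.707
v 1.209 -3.281 2.841
v 1.251 -3.193 2.312
v 1.228 -2.663 2.229
v 1.409 -2.337 3.182
v 1.447 -3.196 3.316
v 1.872 -2.972 3.556
v 1.849 -2.441 3.473
v 1.16 -2.804 3.085
v -0.857 2.976 -0.377
v -0.279 4.272 0.318
v 0.087 3.144 -1.477
v 0.665 4.44 -0.783
v 0.595 1.76 0.683
v 1.173 3.056 1.377
v 1.539 1.928 -0.418
v 2.117 3.224 0.277
v 2.242 0.877 -4.304
v 2.711 0.653 -4.309
v 2.218 0.783 -2.156
v 2.761 0.85 -4.299
v 2.732 1.051 -4.291
v 2.628 1.225 -4.285
v 2.465 1.346 -4.281
v 2.268 1.396 -4.281
v 2.067 1.366 -4.284
v 1.893 1.263 -4.291
v 1.772 1.1 -4.299
v 1.722 0.904 -4.308
v 1.752 0.703 -4.317
v 1.856 0.529 -4.323
v 2.018 0.408 -4.327
v 2.215 0.358 -4.327
v 2.416 0.387 -4.323
v 2.59 0.491 -4.317
f 2 1 5
f 2 5 3
f 3 5 6
f 3 6 4
f 5 1 7
f 5 7 6
f 6 7 8
f 6 8 4
f 7 1 9
f 7 9 8
f 8 9 10
f 8 10 4
f 9 1 11
f 9 11 10
f 10 11 12
f 10 12 4
f 11 1 13
f 11 13 12
f 12 13 14
f 12 14 4
f 13 1 15
f 13 15 14
f 14 15 16
f 14 16 4
f 15 1 17
f 15 17 16
f 16 17 18
f 16 18 4
f 17 1 19
f 17 19 18
f 18 19 20
f 18 20 4
f 19 1 21
f 19 21 20
f 20 21 22
f 20 22 4
f 21 1 23
f 21 23 22
f 22 23 24
f 22 24 4
f 23 1 25
f 23 25 24
f 24 25 26
f 24 26 4
f 25 1 27
f 25 27 26
f 26 27 28
f 26 28 4
f 27 1 29
f 27 29 28
f 28 29 30
f 28 30 4
f 29 1 31
f 29 31 30
f 30 31 32
f 30 32 4
f 31 1 33
f 31 33 32
f 32 33 34
f 32 34 4
f 33 1 2
f 33 2 34
f 34 2 3
f 34 3 4
f 35 72 51
f 72 46 75
f 51 75 40
f 72 75 51
f 35 51 47
f 51 40 52
f 47 52 36
f 51 52 47
f 35 47 56
f 47 36 57
f 56 57 42
f 47 57 56
f 35 56 68
f 56 42 71
f 68 71 45
f 56 71 68
f 35 68 72
f 68 45 76
f 72 76 46
f 68 76 72
f 36 52 63
f 52 40 66
f 63 66 44
f 52 66 63
f 40 75 53
f 75 46 74
f 53 74 39
f 75 74 53
f 46 76 73
f 76 45 69
f 73 69 37
f 76 69 73
f 45 71 70
f 71 42 58
f 70 58 41
f 71 58 70
f 42 57 62
f 57 36 59
f 62 59 43
f 57 59 62
f 38 64 50
f 64 44 65
f 50 65 39
f 64 65 50
f 38 50 48
f 50 39 49
f 48 49 37
f 50 49 48
f 38 48 55
f 48 37 54
f 55 54 41
f 48 54 55
f 38 55 60
f 55 41 61
f 60 61 43
f 55 61 60
f 38 60 64
f 60 43 67
f 64 67 44
f 60 67 64
f 39 65 53
f 65 44 66
f 53 66 40
f 65 66 53
f 37 49 73
f 49 39 74
f 73 74 46
f 49 74 73
f 41 54 70
f 54 37 69
f 70 69 45
f 54 69 70
f 43 61 62
f 61 41 58
f 62 58 42
f 61 58 62
f 44 67 63
f 67 43 59
f 63 59 36
f 67 59 63
f 78 80 77
f 81 78 77
f 77 80 79
f 79 81 77
f 78 84 80
f 82 78 81
f 82 84 78
f 80 84 79
f 83 81 79
f 79 84 83
f 83 82 81
f 84 82 83
f 86 85 88
f 86 88 87
f 88 85 89
f 88 89 87
f 89 85 90
f 89 90 87
f 90 85 91
f 90 91 87
f 91 85 92
f 91 92 87
f 92 85 93
f 92 93 87
f 93 85 94
f 93 94 87
f 94 85 95
f 94 95 87
f 95 85 96
f 95 96 87
f 96 85 97
f 96 97 87
f 97 85 98
f 97 98 87
f 98 85 99
f 98 99 87
f 99 85 100
f 99 100 87
f 100 85 101
f 100 101 87
f 101 85 102
f 101 102 87
f 102 85 86
f 102 86 87



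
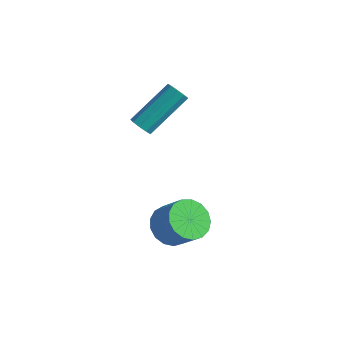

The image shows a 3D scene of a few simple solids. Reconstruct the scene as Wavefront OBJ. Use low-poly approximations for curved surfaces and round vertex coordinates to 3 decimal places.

v -0.551 0.326 -0.683
v 0.108 0.309 -1.325
v 1.05 0.357 -0.359
v 0.391 0.374 0.283
v 0.028 0.738 -1.268
v 0.969 0.786 -0.302
v -0.185 1.073 -1.077
v 0.756 1.121 -0.111
v -0.482 1.236 -0.796
v 0.46 1.285 0.17
v -0.795 1.191 -0.489
v 0.147 1.24 0.477
v -1.051 0.948 -0.226
v -0.109 0.997 0.74
v -1.193 0.562 -0.068
v -0.251 0.611 0.898
v -1.188 0.122 -0.051
v -0.246 0.171 0.915
v -1.037 -0.271 -0.179
v -0.095 -0.223 0.787
v -0.775 -0.528 -0.422
v 0.167 -0.479 0.544
v -0.461 -0.589 -0.725
v 0.481 -0.54 0.241
v -0.168 -0.44 -1.018
v 0.774 -0.392 -0.052
v 0.038 -0.117 -1.235
v 0.979 -0.068 -0.269
v -2.969 1.201 3.222
v -2.495 1.245 3.04
v -2.136 2.903 4.377
v -2.611 2.859 4.558
v -2.713 1.442 2.853
v -2.354 3.101 4.19
v -3.051 1.527 2.838
v -2.692 3.186 4.175
v -3.351 1.459 3.003
v -2.992 3.118 4.34
v -3.472 1.27 3.27
v -3.114 2.929 4.607
v -3.358 1.049 3.514
v -3 2.707 4.851
v -3.062 0.898 3.622
v -2.704 2.557 4.958
v -2.723 0.889 3.542
v -2.364 2.548 4.879
v -2.499 1.026 3.312
v -2.14 2.685 4.649
f 2 1 5
f 2 5 3
f 3 5 6
f 3 6 4
f 5 1 7
f 5 7 6
f 6 7 8
f 6 8 4
f 7 1 9
f 7 9 8
f 8 9 10
f 8 10 4
f 9 1 11
f 9 11 10
f 10 11 12
f 10 12 4
f 11 1 13
f 11 13 12
f 12 13 14
f 12 14 4
f 13 1 15
f 13 15 14
f 14 15 16
f 14 16 4
f 15 1 17
f 15 17 16
f 16 17 18
f 16 18 4
f 17 1 19
f 17 19 18
f 18 19 20
f 18 20 4
f 19 1 21
f 19 21 20
f 20 21 22
f 20 22 4
f 21 1 23
f 21 23 22
f 22 23 24
f 22 24 4
f 23 1 25
f 23 25 24
f 24 25 26
f 24 26 4
f 25 1 27
f 25 27 26
f 26 27 28
f 26 28 4
f 27 1 2
f 27 2 28
f 28 2 3
f 28 3 4
f 30 29 33
f 30 33 31
f 31 33 34
f 31 34 32
f 33 29 35
f 33 35 34
f 34 35 36
f 34 36 32
f 35 29 37
f 35 37 36
f 36 37 38
f 36 38 32
f 37 29 39
f 37 39 38
f 38 39 40
f 38 40 32
f 39 29 41
f 39 41 40
f 40 41 42
f 40 42 32
f 41 29 43
f 41 43 42
f 42 43 44
f 42 44 32
f 43 29 45
f 43 45 44
f 44 45 46
f 44 46 32
f 45 29 47
f 45 47 46
f 46 47 48
f 46 48 32
f 47 29 30
f 47 30 48
f 48 30 31
f 48 31 32



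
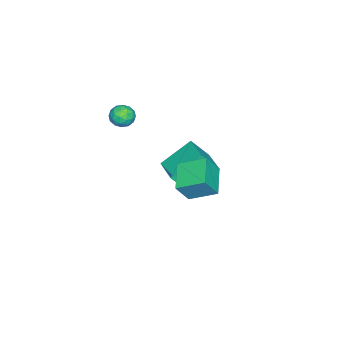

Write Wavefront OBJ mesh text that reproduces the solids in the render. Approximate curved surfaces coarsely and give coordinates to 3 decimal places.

v -3.175 -1.413 -4.946
v -4.471 -0.257 -3.645
v -1.814 -0.189 -4.678
v -3.11 0.967 -3.377
v -2.67 -2.247 -3.703
v -3.966 -1.091 -2.402
v -1.309 -1.023 -3.435
v -2.605 0.133 -2.134
v -0.656 -2.666 1.441
v -0.243 -2.896 0.877
v -0.637 -3.764 1.903
v -0.224 -3.994 1.339
v 0.058 -3.533 1.838
v 0.047 -2.854 1.553
v -0.927 -3.806 1.227
v -0.938 -3.127 0.942
v -0.41 -3.6 0.745
v 0.199 -3.432 1.122
v -1.079 -3.228 1.658
v -0.47 -3.06 2.035
v -0.451 -2.685 1.119
v -0.429 -3.975 1.661
v -0.263 -3.704 1.955
v -0.02 -3.839 1.623
v -0.281 -2.66 1.516
v -0.038 -2.795 1.184
v 0.139 -3.17 1.749
v -0.842 -3.865 1.596
v -0.599 -4 1.264
v -0.86 -2.821 1.157
v -0.617 -2.956 0.825
v -1.019 -3.49 1.031
v -0.306 -3.234 0.71
v -0.296 -3.879 0.981
v -0.709 -3.769 0.915
v -0.715 -3.37 0.748
v 0.051 -3.135 0.931
v 0.062 -3.78 1.203
v 0.228 -3.509 1.496
v 0.222 -3.11 1.328
v -0.047 -3.549 0.854
v -0.942 -2.88 1.577
v -0.931 -3.525 1.849
v -1.102 -3.55 1.452
v -1.108 -3.151 1.284
v -0.584 -2.781 1.799
v -0.574 -3.426 2.07
v -0.165 -3.29 2.032
v -0.171 -2.891 1.865
v -0.833 -3.111 1.926
v 3.464 2.19 -0.247
v 1.991 1.6 0.303
v 3.158 3.607 0.453
v 1.685 3.017 1.003
v 4.055 1.763 0.877
v 2.582 1.173 1.427
v 3.749 3.18 1.577
v 2.276 2.59 2.127
f 2 4 1
f 5 2 1
f 1 4 3
f 3 5 1
f 2 8 4
f 6 2 5
f 6 8 2
f 4 8 3
f 7 5 3
f 3 8 7
f 7 6 5
f 8 6 7
f 9 46 25
f 46 20 49
f 25 49 14
f 46 49 25
f 9 25 21
f 25 14 26
f 21 26 10
f 25 26 21
f 9 21 30
f 21 10 31
f 30 31 16
f 21 31 30
f 9 30 42
f 30 16 45
f 42 45 19
f 30 45 42
f 9 42 46
f 42 19 50
f 46 50 20
f 42 50 46
f 10 26 37
f 26 14 40
f 37 40 18
f 26 40 37
f 14 49 27
f 49 20 48
f 27 48 13
f 49 48 27
f 20 50 47
f 50 19 43
f 47 43 11
f 50 43 47
f 19 45 44
f 45 16 32
f 44 32 15
f 45 32 44
f 16 31 36
f 31 10 33
f 36 33 17
f 31 33 36
f 12 38 24
f 38 18 39
f 24 39 13
f 38 39 24
f 12 24 22
f 24 13 23
f 22 23 11
f 24 23 22
f 12 22 29
f 22 11 28
f 29 28 15
f 22 28 29
f 12 29 34
f 29 15 35
f 34 35 17
f 29 35 34
f 12 34 38
f 34 17 41
f 38 41 18
f 34 41 38
f 13 39 27
f 39 18 40
f 27 40 14
f 39 40 27
f 11 23 47
f 23 13 48
f 47 48 20
f 23 48 47
f 15 28 44
f 28 11 43
f 44 43 19
f 28 43 44
f 17 35 36
f 35 15 32
f 36 32 16
f 35 32 36
f 18 41 37
f 41 17 33
f 37 33 10
f 41 33 37
f 52 54 51
f 55 52 51
f 51 54 53
f 53 55 51
f 52 58 54
f 56 52 55
f 56 58 52
f 54 58 53
f 57 55 53
f 53 58 57
f 57 56 55
f 58 56 57



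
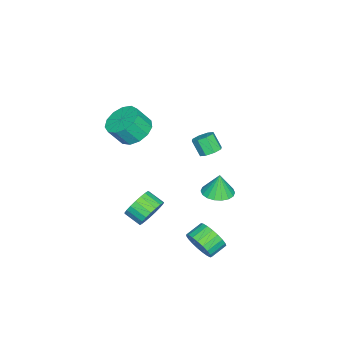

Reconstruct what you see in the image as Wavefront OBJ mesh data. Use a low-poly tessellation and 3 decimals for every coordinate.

v -0.439 -1.802 1.819
v 0.367 -2.222 1.254
v 0.805 -2.838 2.336
v -0.001 -2.418 2.901
v 0.568 -1.696 1.472
v 1.005 -2.313 2.554
v 0.449 -1.205 1.8
v 0.886 -1.821 2.882
v 0.048 -0.903 2.134
v 0.486 -1.519 3.216
v -0.507 -0.886 2.368
v -0.07 -1.502 3.45
v -1.041 -1.16 2.428
v -0.604 -1.776 3.51
v -1.383 -1.638 2.294
v -0.946 -2.254 3.376
v -1.426 -2.168 2.009
v -0.988 -2.784 3.092
v -1.155 -2.582 1.664
v -0.717 -3.198 2.747
v -0.657 -2.748 1.369
v -0.219 -3.364 2.451
v -0.089 -2.614 1.216
v 0.348 -3.23 2.298
v 3.5 0.753 -1.141
v 4.092 0.335 -1.724
v 3.912 -0.591 -1.241
v 3.32 -0.173 -0.659
v 4.325 0.441 -1.434
v 4.146 -0.486 -0.952
v 4.416 0.6 -1.094
v 4.236 -0.326 -0.611
v 4.348 0.787 -0.762
v 4.169 -0.14 -0.279
v 4.134 0.967 -0.495
v 3.954 0.04 -0.013
v 3.81 1.11 -0.34
v 3.63 0.184 0.142
v 3.432 1.192 -0.324
v 3.252 0.266 0.158
v 3.066 1.198 -0.449
v 2.887 0.271 0.034
v 2.775 1.127 -0.694
v 2.596 0.2 -0.211
v 2.61 0.991 -1.016
v 2.43 0.065 -0.533
v 2.598 0.814 -1.36
v 2.418 -0.112 -0.877
v 2.742 0.627 -1.666
v 2.562 -0.299 -1.183
v 3.017 0.462 -1.881
v 2.838 -0.465 -1.398
v 3.376 0.346 -1.968
v 3.196 -0.58 -1.486
v 3.756 0.302 -1.913
v 3.577 -0.625 -1.43
v -3.516 1.288 -1.187
v -3.025 0.856 -1.334
v -3.252 0.28 -0.4
v -3.744 0.712 -0.253
v -2.862 1.251 -1.05
v -3.089 0.675 -0.117
v -3.081 1.667 -0.847
v -3.308 1.091 0.087
v -3.556 1.861 -0.842
v -3.783 1.285 0.091
v -4.008 1.72 -1.04
v -4.235 1.144 -0.106
v -4.171 1.325 -1.323
v -4.398 0.749 -0.39
v -3.952 0.909 -1.527
v -4.179 0.333 -0.593
v -3.477 0.715 -1.531
v -3.704 0.139 -0.598
v -0.795 2.735 -2.068
v 0.104 2.867 -2.028
v -0.865 2.805 -0.732
v -0.041 3.244 -2.055
v -0.336 3.521 -2.085
v -0.722 3.641 -2.112
v -1.122 3.582 -2.129
v -1.457 3.356 -2.135
v -1.662 3.006 -2.128
v -1.695 2.603 -2.108
v -1.549 2.226 -2.081
v -1.254 1.95 -2.051
v -0.869 1.829 -2.025
v -0.468 1.888 -2.007
v -0.133 2.115 -2.001
v 0.072 2.464 -2.009
v 3.689 3.407 -2.75
v 4.175 3.536 -1.956
v 3.358 4.023 -1.536
v 2.871 3.893 -2.33
v 4.262 3.859 -2.159
v 3.445 4.346 -1.738
v 4.251 4.103 -2.464
v 3.434 4.59 -2.043
v 4.142 4.227 -2.818
v 3.325 4.714 -2.398
v 3.955 4.209 -3.161
v 3.138 4.696 -2.74
v 3.722 4.052 -3.433
v 2.905 4.539 -3.012
v 3.483 3.784 -3.586
v 2.666 4.271 -3.166
v 3.279 3.45 -3.596
v 2.462 3.937 -3.175
v 3.147 3.109 -3.459
v 2.33 3.596 -3.038
v 3.108 2.819 -3.199
v 2.291 3.306 -2.778
v 3.169 2.631 -2.862
v 2.352 3.118 -2.441
v 3.32 2.577 -2.506
v 2.503 3.064 -2.085
v 3.535 2.666 -2.192
v 2.718 3.153 -1.771
v 3.777 2.884 -1.974
v 2.96 3.37 -1.554
v 4.003 3.192 -1.891
v 3.186 3.678 -1.47
f 2 1 5
f 2 5 3
f 3 5 6
f 3 6 4
f 5 1 7
f 5 7 6
f 6 7 8
f 6 8 4
f 7 1 9
f 7 9 8
f 8 9 10
f 8 10 4
f 9 1 11
f 9 11 10
f 10 11 12
f 10 12 4
f 11 1 13
f 11 13 12
f 12 13 14
f 12 14 4
f 13 1 15
f 13 15 14
f 14 15 16
f 14 16 4
f 15 1 17
f 15 17 16
f 16 17 18
f 16 18 4
f 17 1 19
f 17 19 18
f 18 19 20
f 18 20 4
f 19 1 21
f 19 21 20
f 20 21 22
f 20 22 4
f 21 1 23
f 21 23 22
f 22 23 24
f 22 24 4
f 23 1 2
f 23 2 24
f 24 2 3
f 24 3 4
f 26 25 29
f 26 29 27
f 27 29 30
f 27 30 28
f 29 25 31
f 29 31 30
f 30 31 32
f 30 32 28
f 31 25 33
f 31 33 32
f 32 33 34
f 32 34 28
f 33 25 35
f 33 35 34
f 34 35 36
f 34 36 28
f 35 25 37
f 35 37 36
f 36 37 38
f 36 38 28
f 37 25 39
f 37 39 38
f 38 39 40
f 38 40 28
f 39 25 41
f 39 41 40
f 40 41 42
f 40 42 28
f 41 25 43
f 41 43 42
f 42 43 44
f 42 44 28
f 43 25 45
f 43 45 44
f 44 45 46
f 44 46 28
f 45 25 47
f 45 47 46
f 46 47 48
f 46 48 28
f 47 25 49
f 47 49 48
f 48 49 50
f 48 50 28
f 49 25 51
f 49 51 50
f 50 51 52
f 50 52 28
f 51 25 53
f 51 53 52
f 52 53 54
f 52 54 28
f 53 25 55
f 53 55 54
f 54 55 56
f 54 56 28
f 55 25 26
f 55 26 56
f 56 26 27
f 56 27 28
f 58 57 61
f 58 61 59
f 59 61 62
f 59 62 60
f 61 57 63
f 61 63 62
f 62 63 64
f 62 64 60
f 63 57 65
f 63 65 64
f 64 65 66
f 64 66 60
f 65 57 67
f 65 67 66
f 66 67 68
f 66 68 60
f 67 57 69
f 67 69 68
f 68 69 70
f 68 70 60
f 69 57 71
f 69 71 70
f 70 71 72
f 70 72 60
f 71 57 73
f 71 73 72
f 72 73 74
f 72 74 60
f 73 57 58
f 73 58 74
f 74 58 59
f 74 59 60
f 76 75 78
f 76 78 77
f 78 75 79
f 78 79 77
f 79 75 80
f 79 80 77
f 80 75 81
f 80 81 77
f 81 75 82
f 81 82 77
f 82 75 83
f 82 83 77
f 83 75 84
f 83 84 77
f 84 75 85
f 84 85 77
f 85 75 86
f 85 86 77
f 86 75 87
f 86 87 77
f 87 75 88
f 87 88 77
f 88 75 89
f 88 89 77
f 89 75 90
f 89 90 77
f 90 75 76
f 90 76 77
f 92 91 95
f 92 95 93
f 93 95 96
f 93 96 94
f 95 91 97
f 95 97 96
f 96 97 98
f 96 98 94
f 97 91 99
f 97 99 98
f 98 99 100
f 98 100 94
f 99 91 101
f 99 101 100
f 100 101 102
f 100 102 94
f 101 91 103
f 101 103 102
f 102 103 104
f 102 104 94
f 103 91 105
f 103 105 104
f 104 105 106
f 104 106 94
f 105 91 107
f 105 107 106
f 106 107 108
f 106 108 94
f 107 91 109
f 107 109 108
f 108 109 110
f 108 110 94
f 109 91 111
f 109 111 110
f 110 111 112
f 110 112 94
f 111 91 113
f 111 113 112
f 112 113 114
f 112 114 94
f 113 91 115
f 113 115 114
f 114 115 116
f 114 116 94
f 115 91 117
f 115 117 116
f 116 117 118
f 116 118 94
f 117 91 119
f 117 119 118
f 118 119 120
f 118 120 94
f 119 91 121
f 119 121 120
f 120 121 122
f 120 122 94
f 121 91 92
f 121 92 122
f 122 92 93
f 122 93 94



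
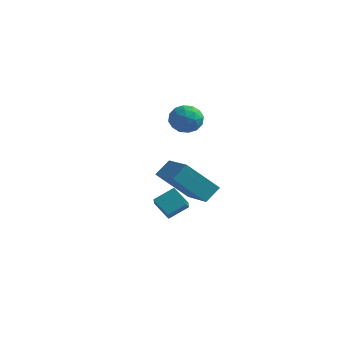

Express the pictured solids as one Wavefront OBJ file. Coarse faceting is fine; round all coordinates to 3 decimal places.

v 2.041 -4.503 -2.564
v 1.255 -4.343 -1.918
v 1.608 -3.671 -3.297
v 0.822 -3.511 -2.651
v 2.618 -3.749 -2.049
v 1.832 -3.589 -1.403
v 2.185 -2.917 -2.782
v 1.399 -2.757 -2.136
v -0.291 0.104 -2.985
v 0.017 0.843 -2.321
v -1.854 1.279 -3.566
v -1.546 2.018 -2.903
v 0.946 0.982 -4.537
v 1.254 1.721 -3.874
v -0.617 2.157 -5.119
v -0.309 2.896 -4.455
v -0.112 0.015 1.562
v 0.339 0.675 1.334
v 0.581 -0.755 0.706
v 1.032 -0.095 0.478
v 1.12 -0.415 1.24
v 0.691 0.061 1.769
v 0.229 -0.141 0.271
v -0.2 0.335 0.8
v 0.549 0.578 0.536
v 1.1 0.409 1.135
v -0.18 -0.489 0.905
v 0.371 -0.658 1.504
v 0.053 0.413 1.523
v 0.867 -0.493 0.517
v 0.919 -0.681 0.964
v 1.184 -0.293 0.83
v 0.26 0.052 1.779
v 0.525 0.439 1.645
v 0.984 -0.201 1.589
v 0.395 -0.519 0.395
v 0.66 -0.132 0.261
v -0.264 0.213 1.21
v 0.001 0.601 1.076
v -0.064 0.121 0.451
v 0.441 0.743 0.92
v 0.849 0.291 0.417
v 0.377 0.264 0.296
v 0.125 0.544 0.607
v 0.765 0.644 1.272
v 1.172 0.191 0.769
v 1.224 0.003 1.217
v 0.972 0.283 1.528
v 0.889 0.587 0.803
v -0.252 -0.271 1.271
v 0.155 -0.724 0.768
v -0.052 -0.363 0.512
v -0.304 -0.083 0.823
v 0.071 -0.371 1.623
v 0.479 -0.823 1.12
v 0.795 -0.624 1.433
v 0.543 -0.344 1.744
v 0.031 -0.667 1.237
f 2 4 1
f 5 2 1
f 1 4 3
f 3 5 1
f 2 8 4
f 6 2 5
f 6 8 2
f 4 8 3
f 7 5 3
f 3 8 7
f 7 6 5
f 8 6 7
f 10 12 9
f 13 10 9
f 9 12 11
f 11 13 9
f 10 16 12
f 14 10 13
f 14 16 10
f 12 16 11
f 15 13 11
f 11 16 15
f 15 14 13
f 16 14 15
f 17 54 33
f 54 28 57
f 33 57 22
f 54 57 33
f 17 33 29
f 33 22 34
f 29 34 18
f 33 34 29
f 17 29 38
f 29 18 39
f 38 39 24
f 29 39 38
f 17 38 50
f 38 24 53
f 50 53 27
f 38 53 50
f 17 50 54
f 50 27 58
f 54 58 28
f 50 58 54
f 18 34 45
f 34 22 48
f 45 48 26
f 34 48 45
f 22 57 35
f 57 28 56
f 35 56 21
f 57 56 35
f 28 58 55
f 58 27 51
f 55 51 19
f 58 51 55
f 27 53 52
f 53 24 40
f 52 40 23
f 53 40 52
f 24 39 44
f 39 18 41
f 44 41 25
f 39 41 44
f 20 46 32
f 46 26 47
f 32 47 21
f 46 47 32
f 20 32 30
f 32 21 31
f 30 31 19
f 32 31 30
f 20 30 37
f 30 19 36
f 37 36 23
f 30 36 37
f 20 37 42
f 37 23 43
f 42 43 25
f 37 43 42
f 20 42 46
f 42 25 49
f 46 49 26
f 42 49 46
f 21 47 35
f 47 26 48
f 35 48 22
f 47 48 35
f 19 31 55
f 31 21 56
f 55 56 28
f 31 56 55
f 23 36 52
f 36 19 51
f 52 51 27
f 36 51 52
f 25 43 44
f 43 23 40
f 44 40 24
f 43 40 44
f 26 49 45
f 49 25 41
f 45 41 18
f 49 41 45



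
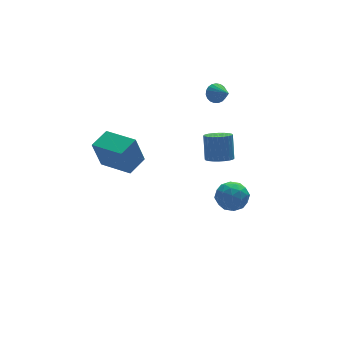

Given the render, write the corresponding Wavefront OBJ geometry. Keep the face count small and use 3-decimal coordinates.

v 2.875 0.66 -3.684
v 3.485 1.427 -3.362
v 4.155 -0.007 -4.518
v 4.765 0.76 -4.196
v 4.422 0.057 -3.525
v 3.63 0.469 -3.009
v 4.01 0.951 -4.871
v 3.218 1.363 -4.355
v 4.186 1.606 -4.095
v 4.44 1.054 -3.263
v 3.2 0.366 -4.617
v 3.454 -0.186 -3.785
v 3.068 1.102 -3.449
v 4.572 0.318 -4.431
v 4.371 -0.095 -4.036
v 4.729 0.355 -3.847
v 3.153 0.539 -3.242
v 3.511 0.99 -3.053
v 4.062 0.185 -3.149
v 4.129 0.43 -4.827
v 4.487 0.881 -4.638
v 2.911 1.065 -4.033
v 3.269 1.515 -3.844
v 3.578 1.235 -4.731
v 3.838 1.658 -3.691
v 4.59 1.266 -4.182
v 4.146 1.378 -4.578
v 3.681 1.62 -4.275
v 3.987 1.333 -3.202
v 4.74 0.941 -3.693
v 4.538 0.528 -3.298
v 4.073 0.771 -2.995
v 4.399 1.439 -3.634
v 2.9 0.479 -4.187
v 3.653 0.087 -4.678
v 3.567 0.649 -4.885
v 3.102 0.892 -4.582
v 3.05 0.154 -3.698
v 3.802 -0.238 -4.189
v 3.959 -0.2 -3.605
v 3.494 0.042 -3.302
v 3.241 -0.019 -4.246
v -2.349 0.223 0.221
v -2.892 0.11 2.018
v -3.333 1.954 0.033
v -3.875 1.841 1.83
v -1.265 0.879 0.59
v -1.807 0.766 2.387
v -2.248 2.61 0.402
v -2.791 2.497 2.199
v 3.623 2.549 3.444
v 3.886 2.286 2.898
v 3.837 1.411 4.096
v 4.105 2.397 3.02
v 4.242 2.535 3.215
v 4.271 2.675 3.449
v 4.188 2.793 3.682
v 4.007 2.869 3.875
v 3.76 2.89 3.992
v 3.489 2.852 4.015
v 3.241 2.761 3.939
v 3.06 2.634 3.777
v 2.975 2.493 3.558
v 3.003 2.361 3.319
v 3.137 2.262 3.101
v 3.356 2.212 2.943
v 3.621 2.221 2.871
v 2.289 -0.904 0.791
v 2.852 -0.451 0.498
v 3.054 0.217 1.915
v 2.491 -0.236 2.209
v 2.606 -0.278 0.451
v 2.808 0.39 1.869
v 2.312 -0.2 0.456
v 2.513 0.468 1.874
v 2.014 -0.23 0.512
v 2.216 0.439 1.93
v 1.758 -0.362 0.611
v 1.96 0.306 2.029
v 1.583 -0.576 0.737
v 1.785 0.092 2.155
v 1.516 -0.841 0.871
v 1.717 -0.173 2.289
v 1.566 -1.115 0.994
v 1.768 -0.447 2.411
v 1.726 -1.357 1.085
v 1.928 -0.689 2.502
v 1.972 -1.53 1.131
v 2.174 -0.862 2.549
v 2.267 -1.608 1.126
v 2.468 -0.94 2.544
v 2.564 -1.579 1.07
v 2.766 -0.91 2.488
v 2.82 -1.446 0.971
v 3.022 -0.778 2.389
v 2.995 -1.232 0.845
v 3.197 -0.564 2.263
v 3.063 -0.967 0.711
v 3.264 -0.299 2.129
v 3.012 -0.693 0.589
v 3.214 -0.025 2.006
f 1 38 17
f 38 12 41
f 17 41 6
f 38 41 17
f 1 17 13
f 17 6 18
f 13 18 2
f 17 18 13
f 1 13 22
f 13 2 23
f 22 23 8
f 13 23 22
f 1 22 34
f 22 8 37
f 34 37 11
f 22 37 34
f 1 34 38
f 34 11 42
f 38 42 12
f 34 42 38
f 2 18 29
f 18 6 32
f 29 32 10
f 18 32 29
f 6 41 19
f 41 12 40
f 19 40 5
f 41 40 19
f 12 42 39
f 42 11 35
f 39 35 3
f 42 35 39
f 11 37 36
f 37 8 24
f 36 24 7
f 37 24 36
f 8 23 28
f 23 2 25
f 28 25 9
f 23 25 28
f 4 30 16
f 30 10 31
f 16 31 5
f 30 31 16
f 4 16 14
f 16 5 15
f 14 15 3
f 16 15 14
f 4 14 21
f 14 3 20
f 21 20 7
f 14 20 21
f 4 21 26
f 21 7 27
f 26 27 9
f 21 27 26
f 4 26 30
f 26 9 33
f 30 33 10
f 26 33 30
f 5 31 19
f 31 10 32
f 19 32 6
f 31 32 19
f 3 15 39
f 15 5 40
f 39 40 12
f 15 40 39
f 7 20 36
f 20 3 35
f 36 35 11
f 20 35 36
f 9 27 28
f 27 7 24
f 28 24 8
f 27 24 28
f 10 33 29
f 33 9 25
f 29 25 2
f 33 25 29
f 44 46 43
f 47 44 43
f 43 46 45
f 45 47 43
f 44 50 46
f 48 44 47
f 48 50 44
f 46 50 45
f 49 47 45
f 45 50 49
f 49 48 47
f 50 48 49
f 52 51 54
f 52 54 53
f 54 51 55
f 54 55 53
f 55 51 56
f 55 56 53
f 56 51 57
f 56 57 53
f 57 51 58
f 57 58 53
f 58 51 59
f 58 59 53
f 59 51 60
f 59 60 53
f 60 51 61
f 60 61 53
f 61 51 62
f 61 62 53
f 62 51 63
f 62 63 53
f 63 51 64
f 63 64 53
f 64 51 65
f 64 65 53
f 65 51 66
f 65 66 53
f 66 51 67
f 66 67 53
f 67 51 52
f 67 52 53
f 69 68 72
f 69 72 70
f 70 72 73
f 70 73 71
f 72 68 74
f 72 74 73
f 73 74 75
f 73 75 71
f 74 68 76
f 74 76 75
f 75 76 77
f 75 77 71
f 76 68 78
f 76 78 77
f 77 78 79
f 77 79 71
f 78 68 80
f 78 80 79
f 79 80 81
f 79 81 71
f 80 68 82
f 80 82 81
f 81 82 83
f 81 83 71
f 82 68 84
f 82 84 83
f 83 84 85
f 83 85 71
f 84 68 86
f 84 86 85
f 85 86 87
f 85 87 71
f 86 68 88
f 86 88 87
f 87 88 89
f 87 89 71
f 88 68 90
f 88 90 89
f 89 90 91
f 89 91 71
f 90 68 92
f 90 92 91
f 91 92 93
f 91 93 71
f 92 68 94
f 92 94 93
f 93 94 95
f 93 95 71
f 94 68 96
f 94 96 95
f 95 96 97
f 95 97 71
f 96 68 98
f 96 98 97
f 97 98 99
f 97 99 71
f 98 68 100
f 98 100 99
f 99 100 101
f 99 101 71
f 100 68 69
f 100 69 101
f 101 69 70
f 101 70 71



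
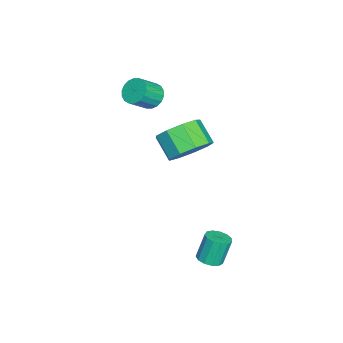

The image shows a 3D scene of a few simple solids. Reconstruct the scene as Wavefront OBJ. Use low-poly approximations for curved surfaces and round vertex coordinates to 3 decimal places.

v 0.39 0.941 -0.454
v 1.214 0.702 0.02
v 0.574 0.021 0.788
v -0.25 0.259 0.314
v 0.947 1.255 0.288
v 0.307 0.574 1.057
v 0.419 1.661 0.209
v -0.221 0.98 0.978
v -0.122 1.73 -0.18
v -0.762 1.049 0.588
v -0.424 1.43 -0.698
v -1.063 0.748 0.07
v -0.345 0.9 -1.102
v -0.984 0.219 -0.333
v 0.078 0.39 -1.202
v -0.562 -0.292 -0.434
v 0.647 0.137 -0.953
v 0.007 -0.544 -0.185
v 1.095 0.261 -0.47
v 0.455 -0.421 0.298
v -1.543 -1.086 1.06
v -1.158 -0.588 1.094
v -0.512 -1.137 1.794
v -0.897 -1.634 1.76
v -1.341 -0.54 1.3
v -0.695 -1.088 2.001
v -1.564 -0.599 1.46
v -0.918 -1.148 2.16
v -1.783 -0.755 1.54
v -1.136 -1.304 2.24
v -1.954 -0.977 1.524
v -1.308 -1.525 2.225
v -2.044 -1.22 1.417
v -1.398 -1.768 2.118
v -2.035 -1.436 1.239
v -1.388 -1.985 1.94
v -1.928 -1.583 1.026
v -1.282 -2.132 1.726
v -1.745 -1.632 0.819
v -1.099 -2.18 1.52
v -1.522 -1.572 0.66
v -0.876 -2.121 1.36
v -1.304 -1.416 0.58
v -0.657 -1.965 1.28
v -1.132 -1.195 0.595
v -0.486 -1.743 1.296
v -1.042 -0.952 0.702
v -0.396 -1.5 1.403
v -1.052 -0.735 0.88
v -0.405 -1.284 1.581
v 3.904 2.455 -3.703
v 4.408 2.354 -3.539
v 4.1 2.624 -2.432
v 3.596 2.725 -2.597
v 4.4 2.649 -3.613
v 4.092 2.919 -2.506
v 4.233 2.883 -3.716
v 3.926 3.152 -2.609
v 3.963 2.98 -3.815
v 3.655 3.25 -2.708
v 3.673 2.911 -3.879
v 3.366 3.181 -2.772
v 3.457 2.697 -3.887
v 3.149 2.967 -2.78
v 3.383 2.406 -3.836
v 3.075 2.676 -2.73
v 3.474 2.131 -3.744
v 3.166 2.401 -2.637
v 3.701 1.959 -3.639
v 3.394 2.228 -2.532
v 3.993 1.944 -3.554
v 3.686 2.214 -2.447
v 4.257 2.092 -3.517
v 3.949 2.361 -2.41
f 2 1 5
f 2 5 3
f 3 5 6
f 3 6 4
f 5 1 7
f 5 7 6
f 6 7 8
f 6 8 4
f 7 1 9
f 7 9 8
f 8 9 10
f 8 10 4
f 9 1 11
f 9 11 10
f 10 11 12
f 10 12 4
f 11 1 13
f 11 13 12
f 12 13 14
f 12 14 4
f 13 1 15
f 13 15 14
f 14 15 16
f 14 16 4
f 15 1 17
f 15 17 16
f 16 17 18
f 16 18 4
f 17 1 19
f 17 19 18
f 18 19 20
f 18 20 4
f 19 1 2
f 19 2 20
f 20 2 3
f 20 3 4
f 22 21 25
f 22 25 23
f 23 25 26
f 23 26 24
f 25 21 27
f 25 27 26
f 26 27 28
f 26 28 24
f 27 21 29
f 27 29 28
f 28 29 30
f 28 30 24
f 29 21 31
f 29 31 30
f 30 31 32
f 30 32 24
f 31 21 33
f 31 33 32
f 32 33 34
f 32 34 24
f 33 21 35
f 33 35 34
f 34 35 36
f 34 36 24
f 35 21 37
f 35 37 36
f 36 37 38
f 36 38 24
f 37 21 39
f 37 39 38
f 38 39 40
f 38 40 24
f 39 21 41
f 39 41 40
f 40 41 42
f 40 42 24
f 41 21 43
f 41 43 42
f 42 43 44
f 42 44 24
f 43 21 45
f 43 45 44
f 44 45 46
f 44 46 24
f 45 21 47
f 45 47 46
f 46 47 48
f 46 48 24
f 47 21 49
f 47 49 48
f 48 49 50
f 48 50 24
f 49 21 22
f 49 22 50
f 50 22 23
f 50 23 24
f 52 51 55
f 52 55 53
f 53 55 56
f 53 56 54
f 55 51 57
f 55 57 56
f 56 57 58
f 56 58 54
f 57 51 59
f 57 59 58
f 58 59 60
f 58 60 54
f 59 51 61
f 59 61 60
f 60 61 62
f 60 62 54
f 61 51 63
f 61 63 62
f 62 63 64
f 62 64 54
f 63 51 65
f 63 65 64
f 64 65 66
f 64 66 54
f 65 51 67
f 65 67 66
f 66 67 68
f 66 68 54
f 67 51 69
f 67 69 68
f 68 69 70
f 68 70 54
f 69 51 71
f 69 71 70
f 70 71 72
f 70 72 54
f 71 51 73
f 71 73 72
f 72 73 74
f 72 74 54
f 73 51 52
f 73 52 74
f 74 52 53
f 74 53 54



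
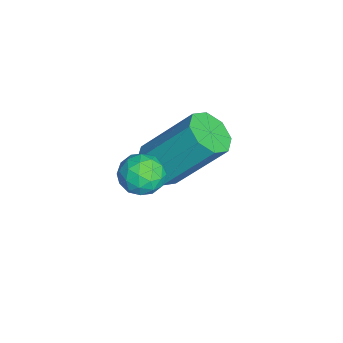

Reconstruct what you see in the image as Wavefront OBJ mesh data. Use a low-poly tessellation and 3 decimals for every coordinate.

v 2.173 3.559 -0.545
v 2.649 3.19 -0.324
v 1.651 2.71 -0.836
v 2.127 2.341 -0.615
v 1.759 2.67 -0.205
v 2.082 3.194 -0.025
v 2.218 2.706 -1.135
v 2.541 3.23 -0.955
v 2.677 2.663 -0.688
v 2.393 2.641 -0.114
v 1.907 3.259 -1.046
v 1.623 3.237 -0.472
v 2.457 3.449 -0.409
v 1.843 2.451 -0.751
v 1.627 2.644 -0.51
v 1.907 2.428 -0.38
v 2.123 3.451 -0.234
v 2.403 3.235 -0.104
v 1.88 2.929 -0.033
v 1.897 2.665 -1.056
v 2.177 2.449 -0.926
v 2.393 3.472 -0.78
v 2.673 3.256 -0.65
v 2.42 2.971 -1.127
v 2.753 2.922 -0.493
v 2.446 2.423 -0.664
v 2.5 2.638 -0.97
v 2.69 2.946 -0.864
v 2.586 2.909 -0.156
v 2.279 2.41 -0.326
v 2.063 2.604 -0.086
v 2.253 2.912 0.02
v 2.603 2.599 -0.37
v 2.021 3.49 -0.834
v 1.714 2.991 -1.004
v 2.047 2.988 -1.18
v 2.237 3.296 -1.074
v 1.854 3.477 -0.496
v 1.547 2.978 -0.667
v 1.61 2.954 -0.296
v 1.8 3.262 -0.19
v 1.697 3.301 -0.79
v -0.799 3.219 -3.36
v -0.438 3.692 -3.784
v -0.321 5.054 -2.163
v -0.681 4.581 -1.74
v -0.992 3.765 -3.805
v -0.874 5.127 -2.185
v -1.432 3.518 -3.566
v -1.315 4.88 -1.945
v -1.502 3.096 -3.206
v -1.384 4.458 -1.586
v -1.159 2.746 -2.937
v -1.042 4.108 -1.316
v -0.606 2.673 -2.915
v -0.488 4.035 -1.295
v -0.165 2.92 -3.155
v -0.048 4.282 -1.534
v -0.096 3.342 -3.514
v 0.022 4.704 -1.894
f 1 38 17
f 38 12 41
f 17 41 6
f 38 41 17
f 1 17 13
f 17 6 18
f 13 18 2
f 17 18 13
f 1 13 22
f 13 2 23
f 22 23 8
f 13 23 22
f 1 22 34
f 22 8 37
f 34 37 11
f 22 37 34
f 1 34 38
f 34 11 42
f 38 42 12
f 34 42 38
f 2 18 29
f 18 6 32
f 29 32 10
f 18 32 29
f 6 41 19
f 41 12 40
f 19 40 5
f 41 40 19
f 12 42 39
f 42 11 35
f 39 35 3
f 42 35 39
f 11 37 36
f 37 8 24
f 36 24 7
f 37 24 36
f 8 23 28
f 23 2 25
f 28 25 9
f 23 25 28
f 4 30 16
f 30 10 31
f 16 31 5
f 30 31 16
f 4 16 14
f 16 5 15
f 14 15 3
f 16 15 14
f 4 14 21
f 14 3 20
f 21 20 7
f 14 20 21
f 4 21 26
f 21 7 27
f 26 27 9
f 21 27 26
f 4 26 30
f 26 9 33
f 30 33 10
f 26 33 30
f 5 31 19
f 31 10 32
f 19 32 6
f 31 32 19
f 3 15 39
f 15 5 40
f 39 40 12
f 15 40 39
f 7 20 36
f 20 3 35
f 36 35 11
f 20 35 36
f 9 27 28
f 27 7 24
f 28 24 8
f 27 24 28
f 10 33 29
f 33 9 25
f 29 25 2
f 33 25 29
f 44 43 47
f 44 47 45
f 45 47 48
f 45 48 46
f 47 43 49
f 47 49 48
f 48 49 50
f 48 50 46
f 49 43 51
f 49 51 50
f 50 51 52
f 50 52 46
f 51 43 53
f 51 53 52
f 52 53 54
f 52 54 46
f 53 43 55
f 53 55 54
f 54 55 56
f 54 56 46
f 55 43 57
f 55 57 56
f 56 57 58
f 56 58 46
f 57 43 59
f 57 59 58
f 58 59 60
f 58 60 46
f 59 43 44
f 59 44 60
f 60 44 45
f 60 45 46



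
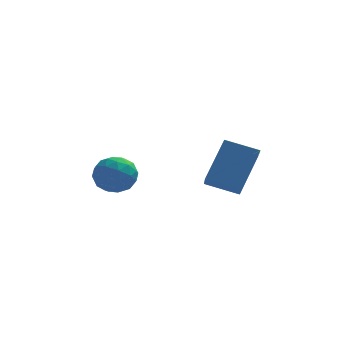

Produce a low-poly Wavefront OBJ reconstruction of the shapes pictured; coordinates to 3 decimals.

v -1.987 -0.461 -0.151
v -1.342 -0.703 -0.301
v -2.318 -1.517 0.121
v -1.673 -1.759 -0.029
v -1.773 -1.347 0.534
v -1.568 -0.694 0.366
v -2.092 -1.526 -0.546
v -1.887 -0.873 -0.714
v -1.407 -1.36 -0.545
v -1.21 -1.25 0.122
v -2.45 -0.97 -0.302
v -2.253 -0.86 0.365
v -1.635 -0.489 -0.25
v -2.025 -1.731 0.07
v -2.084 -1.489 0.401
v -1.705 -1.631 0.313
v -1.768 -0.485 0.142
v -1.389 -0.626 0.054
v -1.643 -1.005 0.545
v -2.271 -1.594 -0.234
v -1.892 -1.735 -0.322
v -1.955 -0.589 -0.493
v -1.576 -0.731 -0.581
v -2.017 -1.215 -0.725
v -1.294 -1.018 -0.482
v -1.489 -1.638 -0.322
v -1.735 -1.501 -0.626
v -1.615 -1.118 -0.724
v -1.179 -0.953 -0.09
v -1.374 -1.574 0.071
v -1.432 -1.332 0.401
v -1.312 -0.948 0.303
v -1.217 -1.339 -0.233
v -2.286 -0.646 -0.251
v -2.481 -1.267 -0.09
v -2.348 -1.272 -0.483
v -2.228 -0.888 -0.581
v -2.171 -0.582 0.142
v -2.366 -1.202 0.302
v -2.045 -1.102 0.544
v -1.925 -0.719 0.446
v -2.443 -0.881 0.053
v 0.705 -0.971 -0.501
v 0.732 -1.903 0.102
v 1.247 -0.171 0.712
v 1.274 -1.103 1.314
v 1.726 -1.157 -0.834
v 1.753 -2.089 -0.232
v 2.268 -0.357 0.378
v 2.295 -1.289 0.981
f 1 38 17
f 38 12 41
f 17 41 6
f 38 41 17
f 1 17 13
f 17 6 18
f 13 18 2
f 17 18 13
f 1 13 22
f 13 2 23
f 22 23 8
f 13 23 22
f 1 22 34
f 22 8 37
f 34 37 11
f 22 37 34
f 1 34 38
f 34 11 42
f 38 42 12
f 34 42 38
f 2 18 29
f 18 6 32
f 29 32 10
f 18 32 29
f 6 41 19
f 41 12 40
f 19 40 5
f 41 40 19
f 12 42 39
f 42 11 35
f 39 35 3
f 42 35 39
f 11 37 36
f 37 8 24
f 36 24 7
f 37 24 36
f 8 23 28
f 23 2 25
f 28 25 9
f 23 25 28
f 4 30 16
f 30 10 31
f 16 31 5
f 30 31 16
f 4 16 14
f 16 5 15
f 14 15 3
f 16 15 14
f 4 14 21
f 14 3 20
f 21 20 7
f 14 20 21
f 4 21 26
f 21 7 27
f 26 27 9
f 21 27 26
f 4 26 30
f 26 9 33
f 30 33 10
f 26 33 30
f 5 31 19
f 31 10 32
f 19 32 6
f 31 32 19
f 3 15 39
f 15 5 40
f 39 40 12
f 15 40 39
f 7 20 36
f 20 3 35
f 36 35 11
f 20 35 36
f 9 27 28
f 27 7 24
f 28 24 8
f 27 24 28
f 10 33 29
f 33 9 25
f 29 25 2
f 33 25 29
f 44 46 43
f 47 44 43
f 43 46 45
f 45 47 43
f 44 50 46
f 48 44 47
f 48 50 44
f 46 50 45
f 49 47 45
f 45 50 49
f 49 48 47
f 50 48 49



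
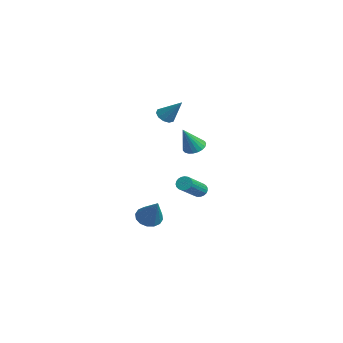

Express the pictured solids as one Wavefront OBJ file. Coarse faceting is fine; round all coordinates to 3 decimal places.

v -2.341 -2.634 -4.397
v -1.779 -2.926 -4.87
v -0.979 -2.526 -2.843
v -1.757 -2.52 -4.917
v -1.892 -2.145 -4.825
v -2.147 -1.901 -4.619
v -2.454 -1.853 -4.353
v -2.731 -2.014 -4.099
v -2.903 -2.342 -3.925
v -2.925 -2.747 -3.877
v -2.791 -3.123 -3.969
v -2.536 -3.367 -4.176
v -2.229 -3.414 -4.442
v -1.952 -3.253 -4.696
v -2.844 -1.534 2.984
v -2.374 -1.473 2.6
v -1.956 -0.866 4.176
v -2.582 -1.16 2.579
v -2.891 -0.99 2.713
v -3.181 -1.028 2.951
v -3.343 -1.259 3.201
v -3.314 -1.596 3.368
v -3.105 -1.909 3.388
v -2.796 -2.079 3.254
v -2.506 -2.041 3.017
v -2.344 -1.81 2.767
v 0.037 -0.79 1.575
v 0.412 -1.226 1.231
v 0.463 -1.57 3.025
v 0.594 -1.023 1.286
v 0.681 -0.78 1.391
v 0.656 -0.539 1.528
v 0.524 -0.341 1.673
v 0.307 -0.221 1.802
v 0.044 -0.199 1.891
v -0.22 -0.28 1.925
v -0.44 -0.449 1.899
v -0.578 -0.677 1.817
v -0.609 -0.924 1.693
v -0.529 -1.149 1.549
v -0.351 -1.311 1.409
v -0.106 -1.384 1.298
v 0.164 -1.353 1.235
v -2.24 0.234 -2.654
v -1.902 0.599 -2.609
v -0.682 -0.668 -1.481
v -1.02 -1.034 -1.526
v -2.023 0.631 -2.442
v -0.803 -0.636 -1.314
v -2.181 0.594 -2.313
v -0.961 -0.673 -1.185
v -2.35 0.495 -2.242
v -1.129 -0.772 -1.114
v -2.499 0.35 -2.243
v -1.279 -0.917 -1.115
v -2.604 0.186 -2.314
v -1.384 -1.082 -1.186
v -2.646 0.029 -2.445
v -1.425 -1.238 -1.317
v -2.617 -0.092 -2.611
v -1.397 -1.359 -1.483
v -2.524 -0.156 -2.785
v -1.304 -1.424 -1.657
v -2.381 -0.154 -2.937
v -1.161 -1.421 -1.809
v -2.214 -0.084 -3.039
v -0.994 -1.352 -1.911
v -2.052 0.041 -3.075
v -0.831 -1.227 -1.947
v -1.922 0.199 -3.038
v -0.701 -1.069 -1.91
v -1.847 0.363 -2.935
v -0.627 -0.905 -1.807
v -1.84 0.504 -2.783
v -0.62 -0.763 -1.655
f 2 1 4
f 2 4 3
f 4 1 5
f 4 5 3
f 5 1 6
f 5 6 3
f 6 1 7
f 6 7 3
f 7 1 8
f 7 8 3
f 8 1 9
f 8 9 3
f 9 1 10
f 9 10 3
f 10 1 11
f 10 11 3
f 11 1 12
f 11 12 3
f 12 1 13
f 12 13 3
f 13 1 14
f 13 14 3
f 14 1 2
f 14 2 3
f 16 15 18
f 16 18 17
f 18 15 19
f 18 19 17
f 19 15 20
f 19 20 17
f 20 15 21
f 20 21 17
f 21 15 22
f 21 22 17
f 22 15 23
f 22 23 17
f 23 15 24
f 23 24 17
f 24 15 25
f 24 25 17
f 25 15 26
f 25 26 17
f 26 15 16
f 26 16 17
f 28 27 30
f 28 30 29
f 30 27 31
f 30 31 29
f 31 27 32
f 31 32 29
f 32 27 33
f 32 33 29
f 33 27 34
f 33 34 29
f 34 27 35
f 34 35 29
f 35 27 36
f 35 36 29
f 36 27 37
f 36 37 29
f 37 27 38
f 37 38 29
f 38 27 39
f 38 39 29
f 39 27 40
f 39 40 29
f 40 27 41
f 40 41 29
f 41 27 42
f 41 42 29
f 42 27 43
f 42 43 29
f 43 27 28
f 43 28 29
f 45 44 48
f 45 48 46
f 46 48 49
f 46 49 47
f 48 44 50
f 48 50 49
f 49 50 51
f 49 51 47
f 50 44 52
f 50 52 51
f 51 52 53
f 51 53 47
f 52 44 54
f 52 54 53
f 53 54 55
f 53 55 47
f 54 44 56
f 54 56 55
f 55 56 57
f 55 57 47
f 56 44 58
f 56 58 57
f 57 58 59
f 57 59 47
f 58 44 60
f 58 60 59
f 59 60 61
f 59 61 47
f 60 44 62
f 60 62 61
f 61 62 63
f 61 63 47
f 62 44 64
f 62 64 63
f 63 64 65
f 63 65 47
f 64 44 66
f 64 66 65
f 65 66 67
f 65 67 47
f 66 44 68
f 66 68 67
f 67 68 69
f 67 69 47
f 68 44 70
f 68 70 69
f 69 70 71
f 69 71 47
f 70 44 72
f 70 72 71
f 71 72 73
f 71 73 47
f 72 44 74
f 72 74 73
f 73 74 75
f 73 75 47
f 74 44 45
f 74 45 75
f 75 45 46
f 75 46 47

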